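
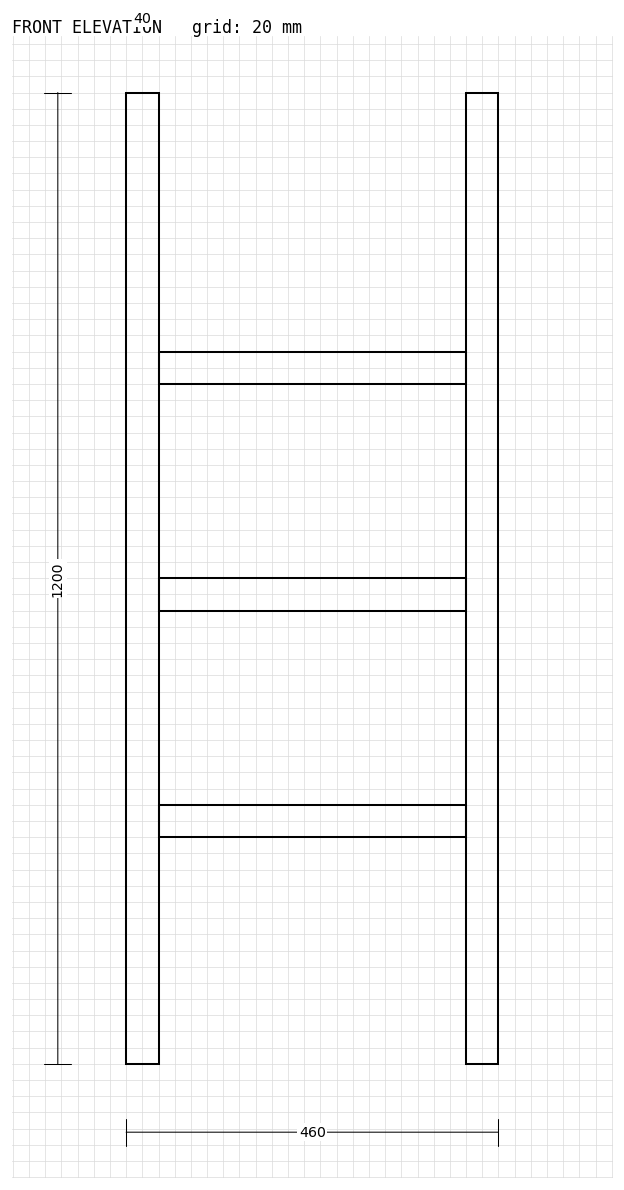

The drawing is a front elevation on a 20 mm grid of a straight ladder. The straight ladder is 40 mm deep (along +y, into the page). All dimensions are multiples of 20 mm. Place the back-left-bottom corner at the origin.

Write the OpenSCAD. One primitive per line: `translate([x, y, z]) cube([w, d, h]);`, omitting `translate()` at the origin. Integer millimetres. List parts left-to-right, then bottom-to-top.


cube([40, 40, 1200]);
translate([40, 0, 280]) cube([380, 40, 40]);
translate([40, 0, 560]) cube([380, 40, 40]);
translate([40, 0, 840]) cube([380, 40, 40]);
translate([420, 0, 0]) cube([40, 40, 1200]);


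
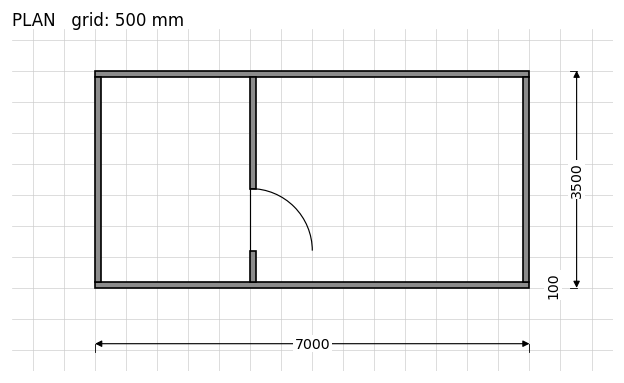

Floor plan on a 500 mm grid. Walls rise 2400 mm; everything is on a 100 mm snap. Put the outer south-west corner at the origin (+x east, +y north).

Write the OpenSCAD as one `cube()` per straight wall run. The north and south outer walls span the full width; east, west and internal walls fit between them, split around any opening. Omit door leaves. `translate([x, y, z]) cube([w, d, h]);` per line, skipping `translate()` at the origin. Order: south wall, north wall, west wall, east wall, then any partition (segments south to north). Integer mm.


cube([7000, 100, 2400]);
translate([0, 3400, 0]) cube([7000, 100, 2400]);
translate([0, 100, 0]) cube([100, 3300, 2400]);
translate([6900, 100, 0]) cube([100, 3300, 2400]);
translate([2500, 100, 0]) cube([100, 500, 2400]);
translate([2500, 1600, 0]) cube([100, 1800, 2400]);


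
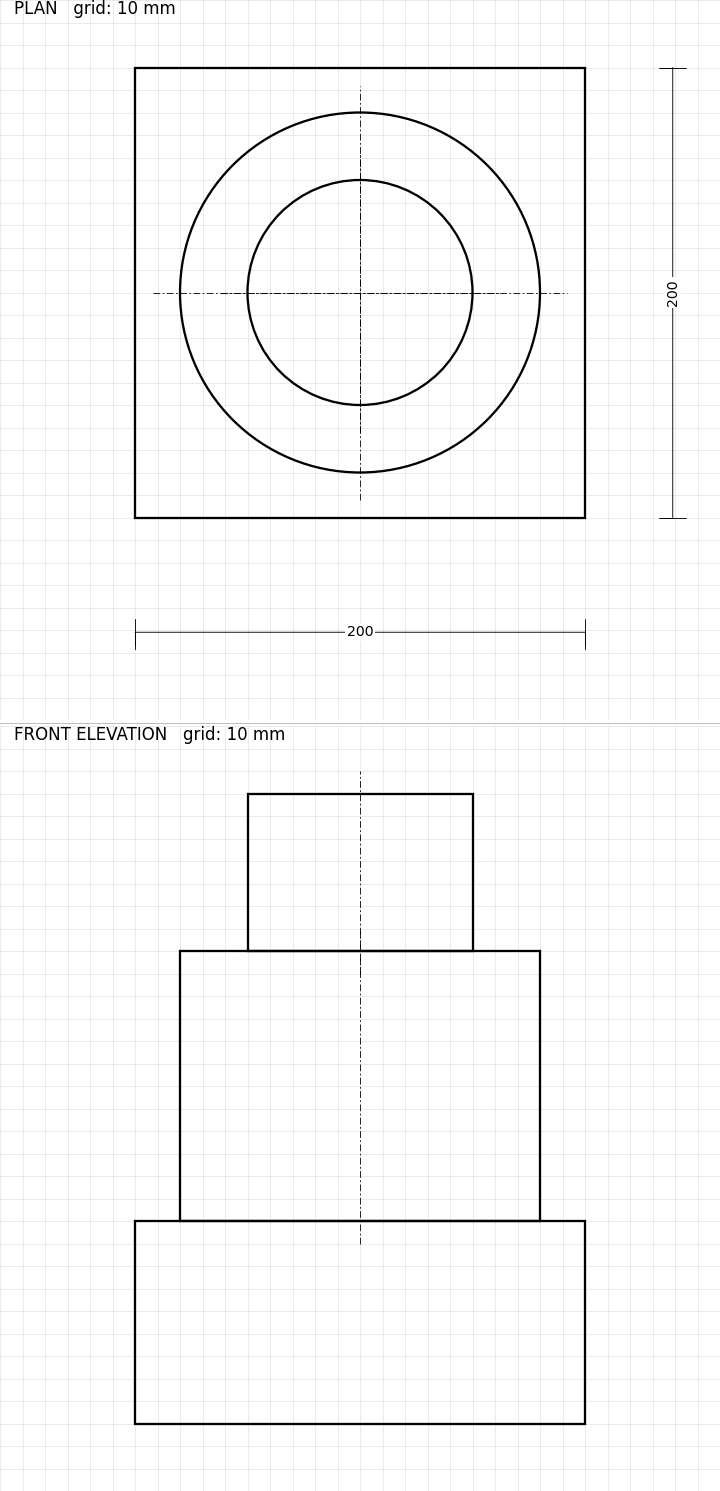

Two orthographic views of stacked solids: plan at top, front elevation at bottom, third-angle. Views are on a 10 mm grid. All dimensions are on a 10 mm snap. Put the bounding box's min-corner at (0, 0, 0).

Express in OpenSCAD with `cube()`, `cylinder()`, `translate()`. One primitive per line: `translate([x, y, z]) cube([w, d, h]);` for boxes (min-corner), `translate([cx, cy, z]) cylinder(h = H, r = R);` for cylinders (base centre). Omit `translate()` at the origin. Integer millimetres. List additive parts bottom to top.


cube([200, 200, 90]);
translate([100, 100, 90]) cylinder(h = 120, r = 80);
translate([100, 100, 210]) cylinder(h = 70, r = 50);


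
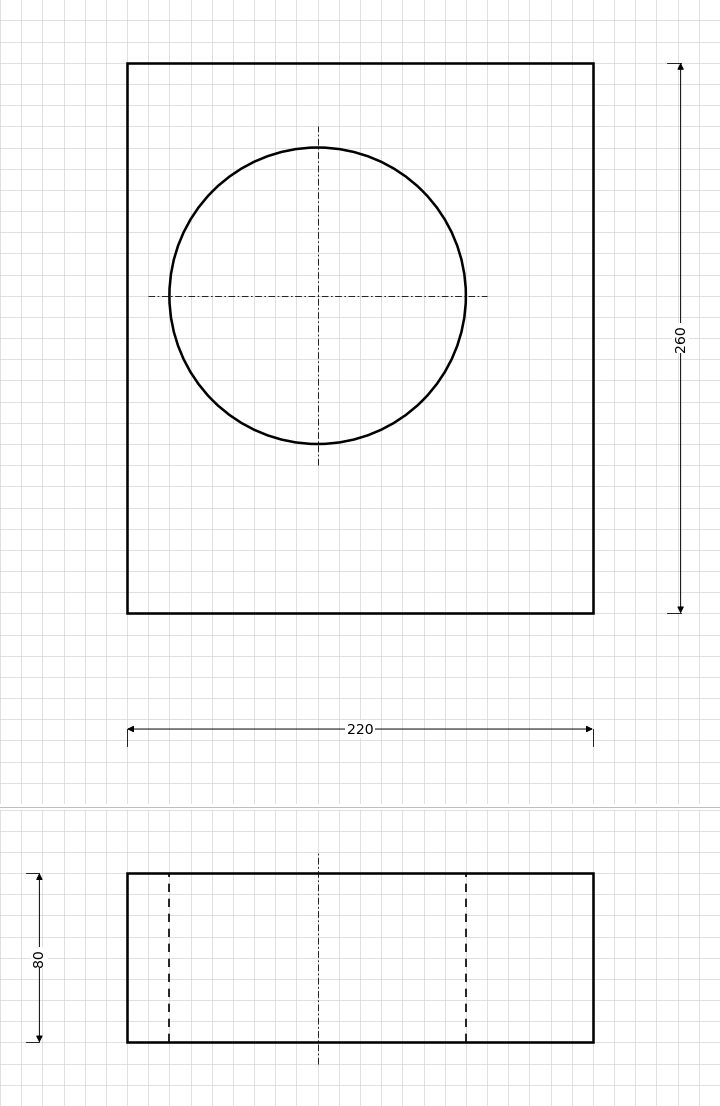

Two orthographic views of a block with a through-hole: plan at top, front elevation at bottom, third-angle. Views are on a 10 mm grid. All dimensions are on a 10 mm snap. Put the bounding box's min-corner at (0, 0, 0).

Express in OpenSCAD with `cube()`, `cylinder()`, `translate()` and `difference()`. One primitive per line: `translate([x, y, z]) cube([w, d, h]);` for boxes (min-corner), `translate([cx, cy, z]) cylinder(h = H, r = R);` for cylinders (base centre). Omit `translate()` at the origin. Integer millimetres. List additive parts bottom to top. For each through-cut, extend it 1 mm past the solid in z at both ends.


difference() {
  cube([220, 260, 80]);
  translate([90, 150, -1]) cylinder(h = 82, r = 70);
}


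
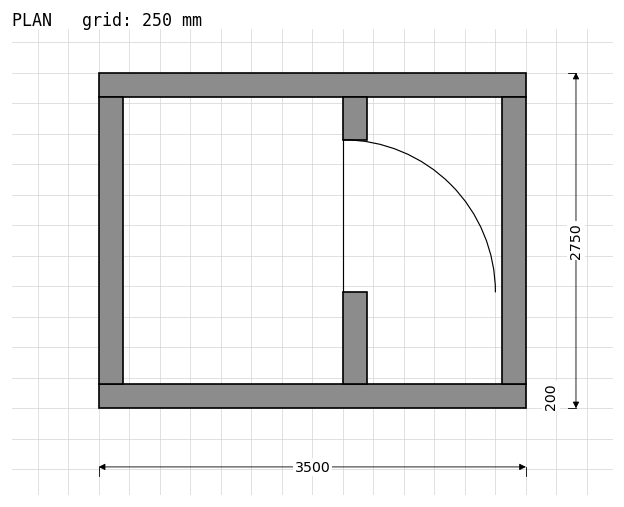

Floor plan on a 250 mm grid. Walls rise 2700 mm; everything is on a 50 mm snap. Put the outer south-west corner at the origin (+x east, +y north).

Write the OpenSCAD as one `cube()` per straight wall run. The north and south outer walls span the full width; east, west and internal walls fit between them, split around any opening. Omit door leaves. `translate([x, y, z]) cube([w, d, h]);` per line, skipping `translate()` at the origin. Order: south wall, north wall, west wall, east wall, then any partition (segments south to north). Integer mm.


cube([3500, 200, 2700]);
translate([0, 2550, 0]) cube([3500, 200, 2700]);
translate([0, 200, 0]) cube([200, 2350, 2700]);
translate([3300, 200, 0]) cube([200, 2350, 2700]);
translate([2000, 200, 0]) cube([200, 750, 2700]);
translate([2000, 2200, 0]) cube([200, 350, 2700]);


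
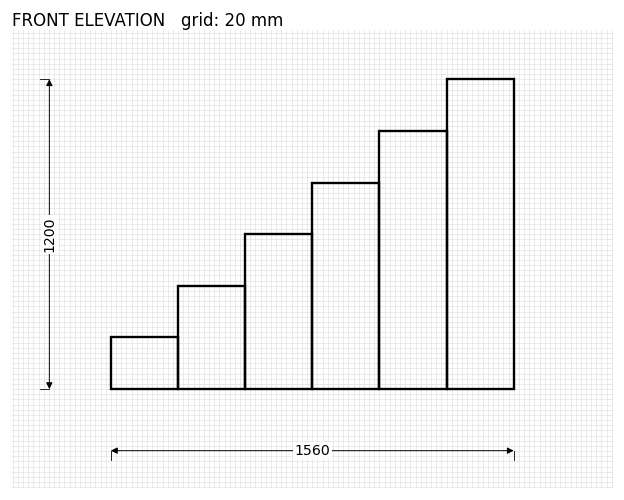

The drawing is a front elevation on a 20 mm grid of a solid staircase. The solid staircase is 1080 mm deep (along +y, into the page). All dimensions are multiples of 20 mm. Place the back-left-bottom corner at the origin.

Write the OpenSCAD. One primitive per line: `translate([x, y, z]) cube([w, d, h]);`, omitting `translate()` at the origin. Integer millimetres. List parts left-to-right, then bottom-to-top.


cube([260, 1080, 200]);
translate([260, 0, 0]) cube([260, 1080, 400]);
translate([520, 0, 0]) cube([260, 1080, 600]);
translate([780, 0, 0]) cube([260, 1080, 800]);
translate([1040, 0, 0]) cube([260, 1080, 1000]);
translate([1300, 0, 0]) cube([260, 1080, 1200]);


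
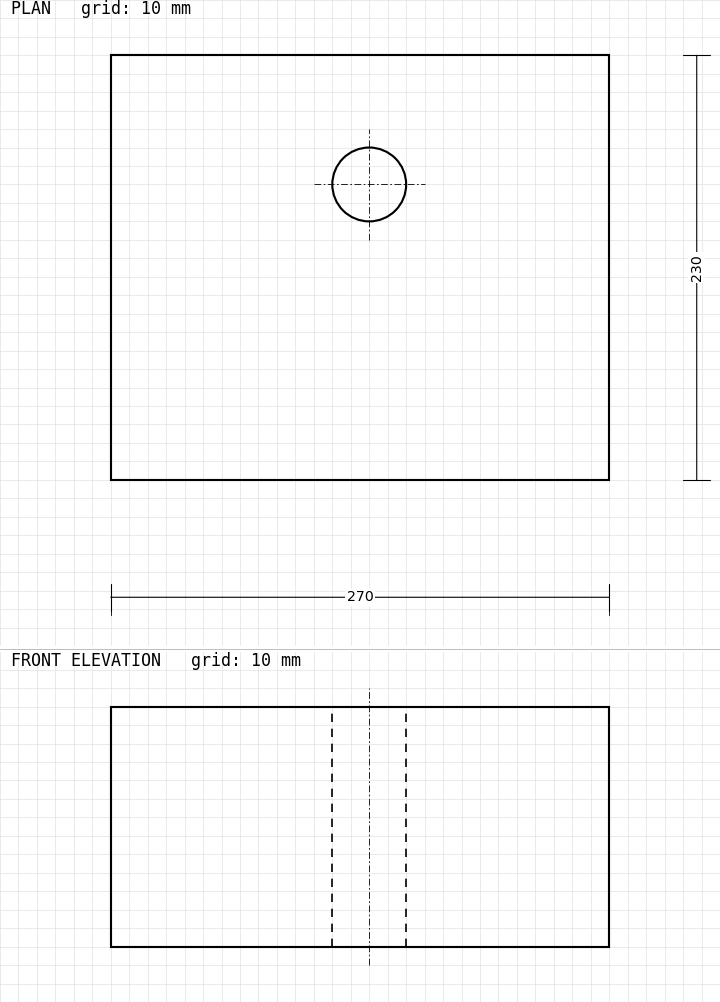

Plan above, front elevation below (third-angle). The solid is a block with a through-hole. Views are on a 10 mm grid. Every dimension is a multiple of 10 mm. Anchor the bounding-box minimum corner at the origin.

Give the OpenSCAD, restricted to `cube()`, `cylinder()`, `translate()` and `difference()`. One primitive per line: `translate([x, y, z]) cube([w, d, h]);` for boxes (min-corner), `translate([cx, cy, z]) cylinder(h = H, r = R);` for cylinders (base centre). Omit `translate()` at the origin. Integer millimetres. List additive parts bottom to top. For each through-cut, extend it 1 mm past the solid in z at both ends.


difference() {
  cube([270, 230, 130]);
  translate([140, 160, -1]) cylinder(h = 132, r = 20);
}


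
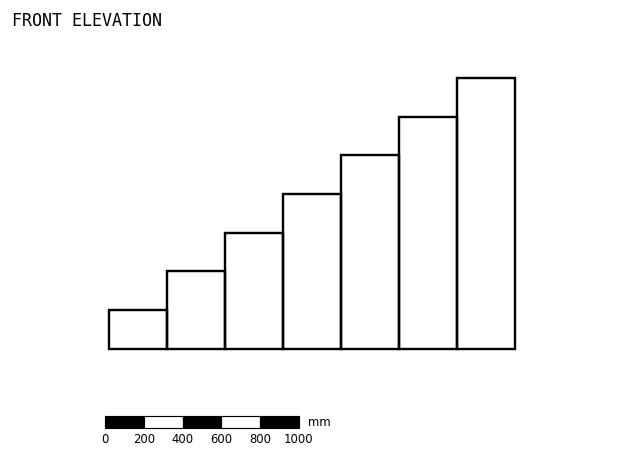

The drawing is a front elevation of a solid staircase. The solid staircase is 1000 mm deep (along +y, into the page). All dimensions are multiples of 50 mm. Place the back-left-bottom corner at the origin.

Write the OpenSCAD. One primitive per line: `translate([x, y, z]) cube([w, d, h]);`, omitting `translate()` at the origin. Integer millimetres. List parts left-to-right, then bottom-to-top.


cube([300, 1000, 200]);
translate([300, 0, 0]) cube([300, 1000, 400]);
translate([600, 0, 0]) cube([300, 1000, 600]);
translate([900, 0, 0]) cube([300, 1000, 800]);
translate([1200, 0, 0]) cube([300, 1000, 1000]);
translate([1500, 0, 0]) cube([300, 1000, 1200]);
translate([1800, 0, 0]) cube([300, 1000, 1400]);


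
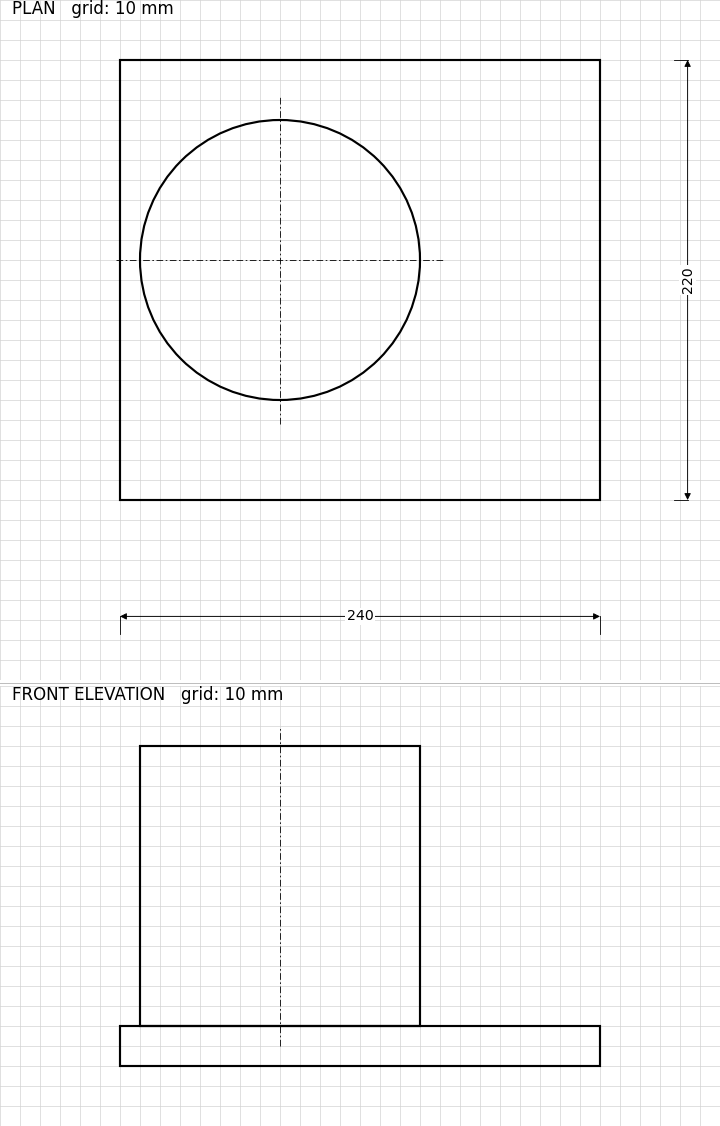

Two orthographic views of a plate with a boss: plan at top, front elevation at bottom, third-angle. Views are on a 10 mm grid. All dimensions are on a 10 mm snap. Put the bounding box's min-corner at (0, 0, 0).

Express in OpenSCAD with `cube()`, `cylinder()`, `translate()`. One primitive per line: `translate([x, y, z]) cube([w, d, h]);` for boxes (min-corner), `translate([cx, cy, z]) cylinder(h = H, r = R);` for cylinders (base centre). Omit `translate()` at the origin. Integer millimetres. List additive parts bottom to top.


cube([240, 220, 20]);
translate([80, 120, 20]) cylinder(h = 140, r = 70);


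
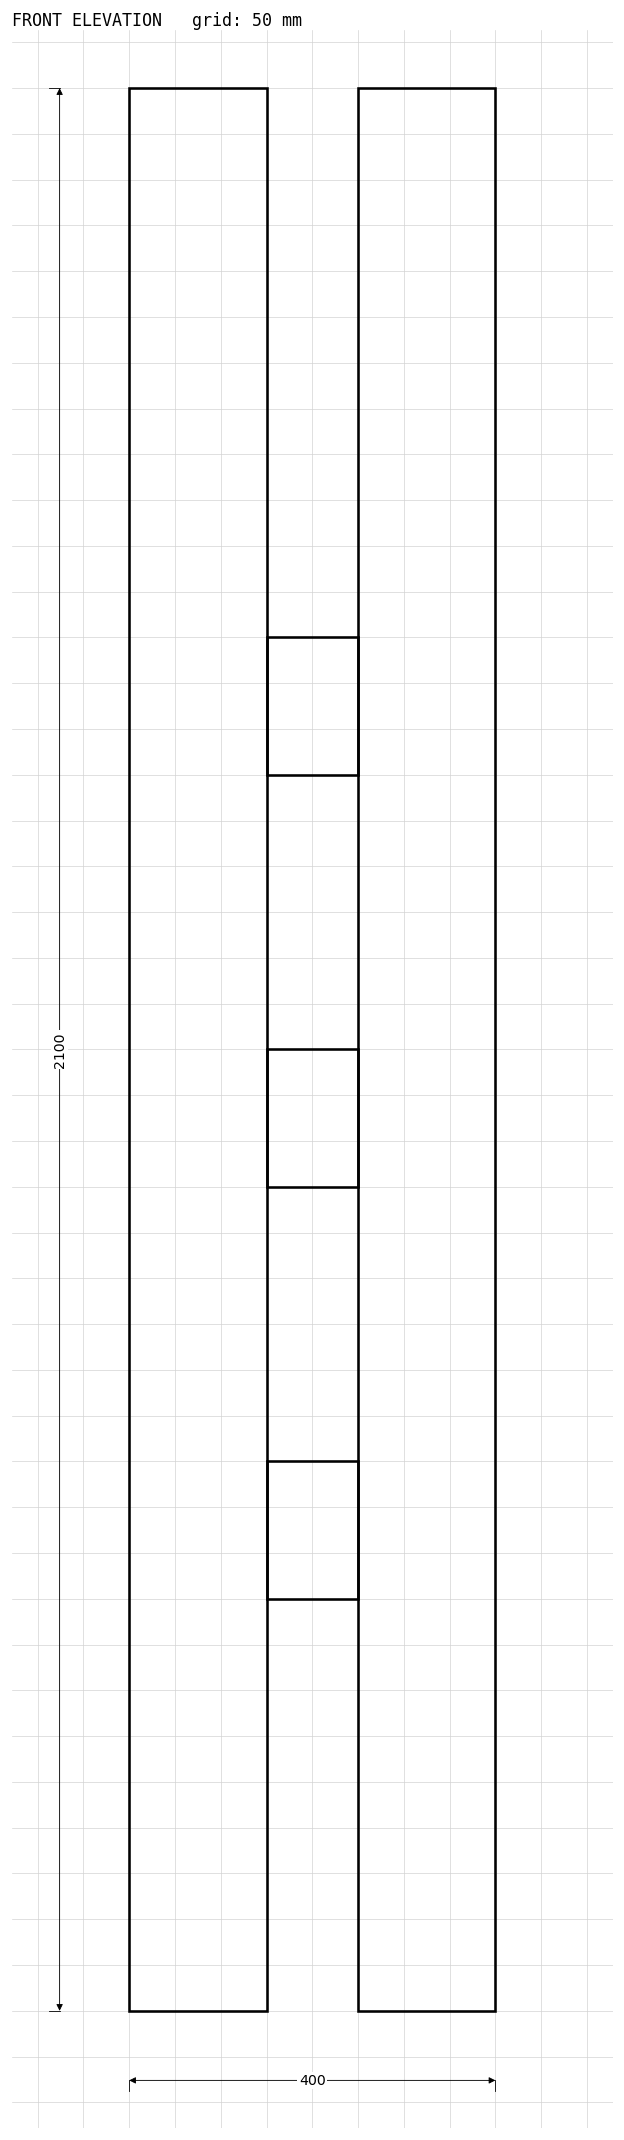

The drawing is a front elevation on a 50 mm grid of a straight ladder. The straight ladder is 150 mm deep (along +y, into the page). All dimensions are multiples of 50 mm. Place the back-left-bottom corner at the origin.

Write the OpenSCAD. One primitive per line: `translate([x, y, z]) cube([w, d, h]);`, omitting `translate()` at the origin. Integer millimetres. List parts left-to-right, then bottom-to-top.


cube([150, 150, 2100]);
translate([150, 0, 450]) cube([100, 150, 150]);
translate([150, 0, 900]) cube([100, 150, 150]);
translate([150, 0, 1350]) cube([100, 150, 150]);
translate([250, 0, 0]) cube([150, 150, 2100]);


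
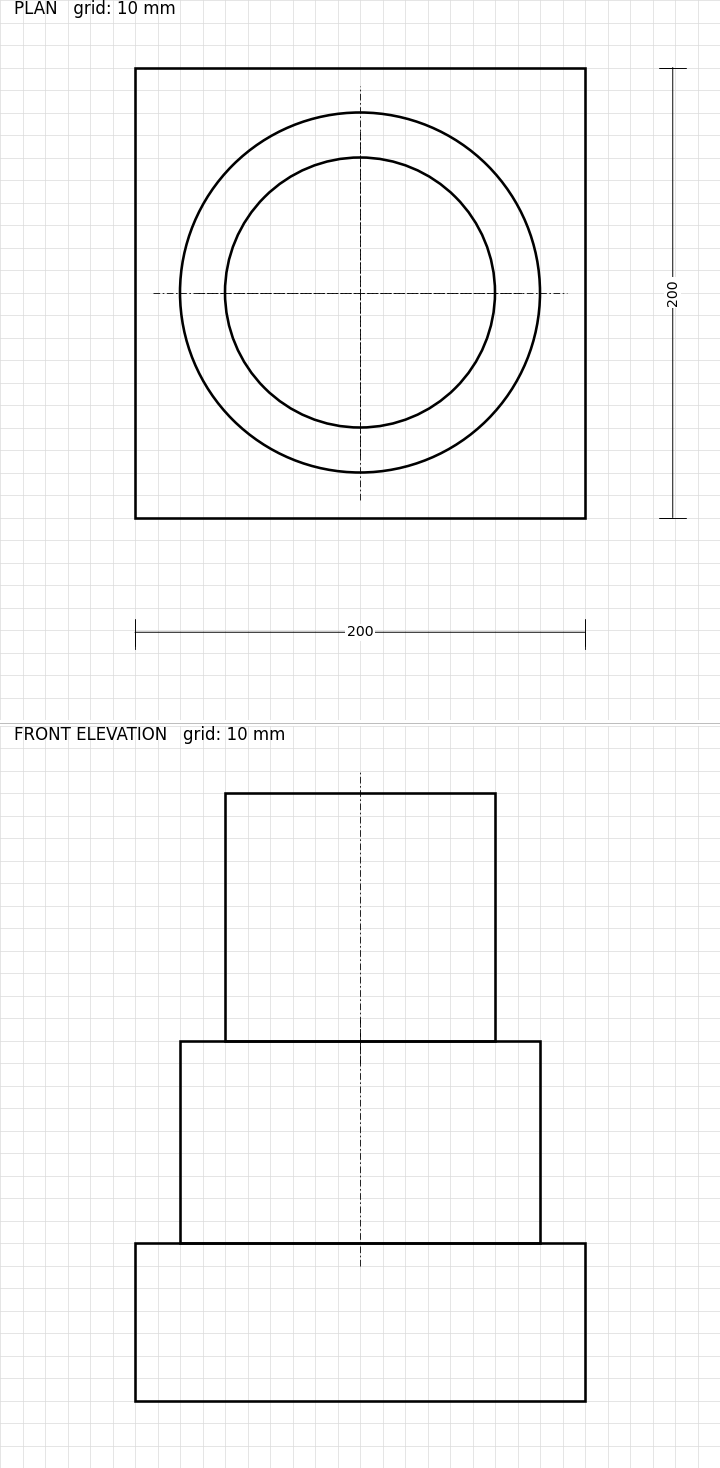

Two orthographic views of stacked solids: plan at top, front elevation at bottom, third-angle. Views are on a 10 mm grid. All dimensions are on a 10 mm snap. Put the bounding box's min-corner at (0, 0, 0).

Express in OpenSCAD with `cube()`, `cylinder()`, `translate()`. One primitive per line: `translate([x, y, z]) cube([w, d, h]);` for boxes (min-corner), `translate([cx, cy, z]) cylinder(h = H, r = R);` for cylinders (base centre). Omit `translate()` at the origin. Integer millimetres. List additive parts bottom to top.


cube([200, 200, 70]);
translate([100, 100, 70]) cylinder(h = 90, r = 80);
translate([100, 100, 160]) cylinder(h = 110, r = 60);


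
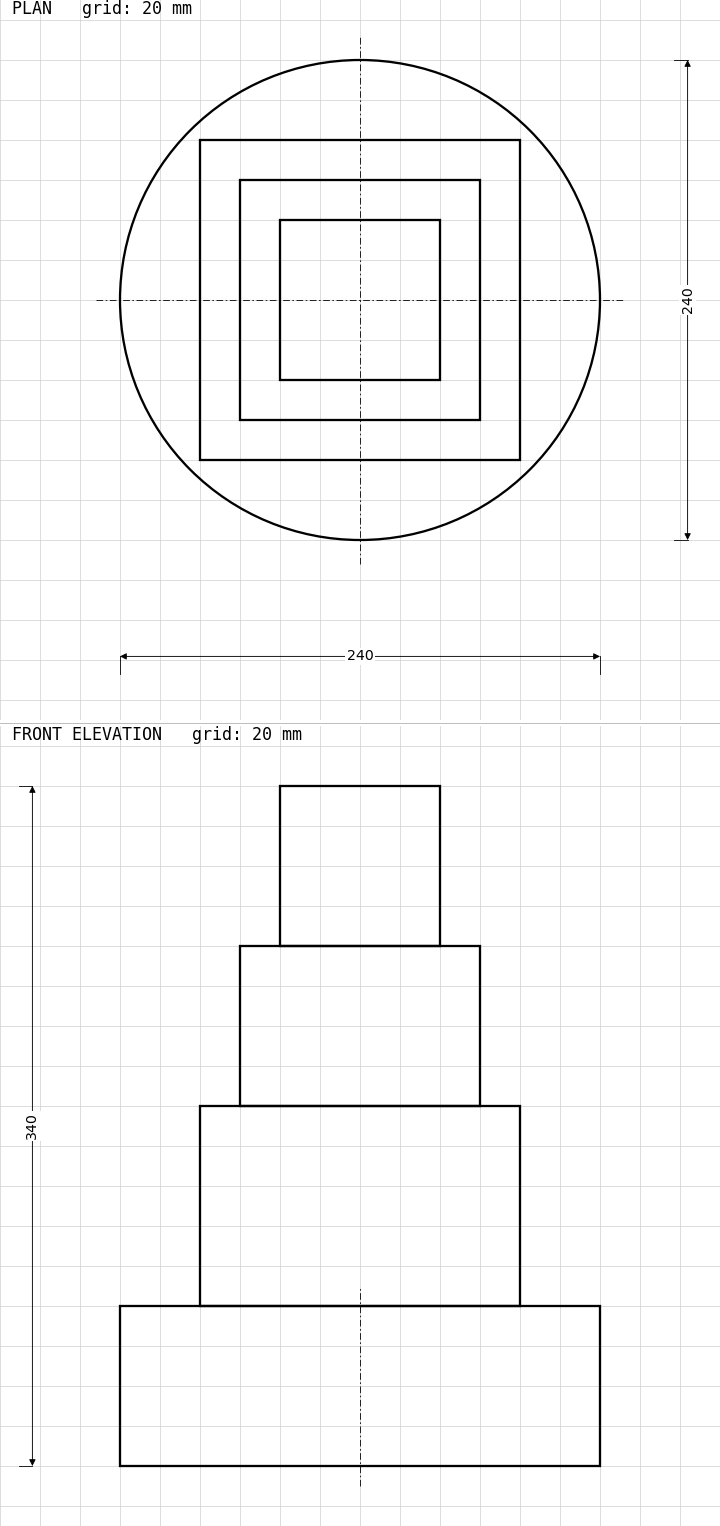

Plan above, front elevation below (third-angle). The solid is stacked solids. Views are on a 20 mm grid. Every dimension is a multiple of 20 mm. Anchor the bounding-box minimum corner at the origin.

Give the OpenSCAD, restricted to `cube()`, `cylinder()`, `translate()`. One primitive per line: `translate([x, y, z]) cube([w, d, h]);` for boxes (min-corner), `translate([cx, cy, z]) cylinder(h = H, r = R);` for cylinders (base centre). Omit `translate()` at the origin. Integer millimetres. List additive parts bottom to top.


translate([120, 120, 0]) cylinder(h = 80, r = 120);
translate([40, 40, 80]) cube([160, 160, 100]);
translate([60, 60, 180]) cube([120, 120, 80]);
translate([80, 80, 260]) cube([80, 80, 80]);


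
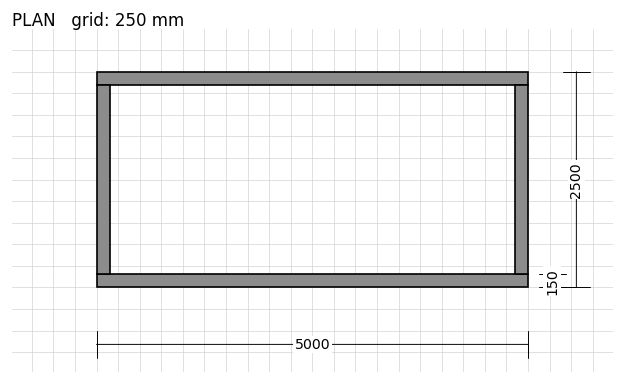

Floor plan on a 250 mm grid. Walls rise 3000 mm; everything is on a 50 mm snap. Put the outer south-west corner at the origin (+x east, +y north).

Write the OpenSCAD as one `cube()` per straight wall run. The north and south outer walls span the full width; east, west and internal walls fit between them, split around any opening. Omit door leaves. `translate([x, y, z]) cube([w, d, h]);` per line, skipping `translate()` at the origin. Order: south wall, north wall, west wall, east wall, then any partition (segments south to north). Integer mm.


cube([5000, 150, 3000]);
translate([0, 2350, 0]) cube([5000, 150, 3000]);
translate([0, 150, 0]) cube([150, 2200, 3000]);
translate([4850, 150, 0]) cube([150, 2200, 3000]);


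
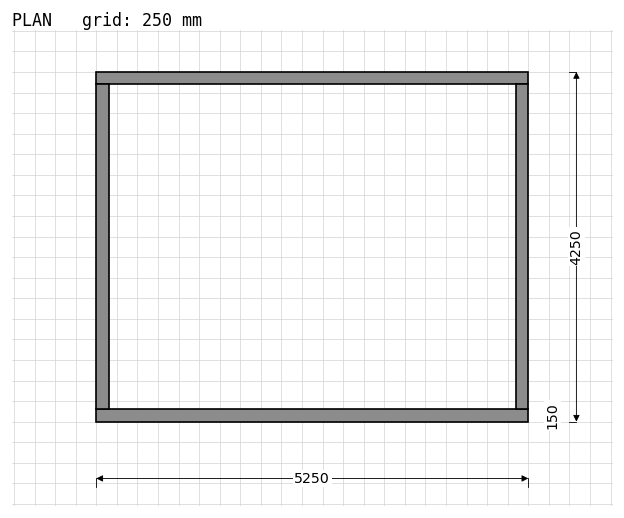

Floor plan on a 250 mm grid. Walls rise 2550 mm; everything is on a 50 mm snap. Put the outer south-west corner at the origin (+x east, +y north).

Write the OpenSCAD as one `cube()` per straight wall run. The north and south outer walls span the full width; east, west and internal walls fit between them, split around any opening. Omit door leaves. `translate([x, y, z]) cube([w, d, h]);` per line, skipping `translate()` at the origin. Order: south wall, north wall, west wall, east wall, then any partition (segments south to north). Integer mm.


cube([5250, 150, 2550]);
translate([0, 4100, 0]) cube([5250, 150, 2550]);
translate([0, 150, 0]) cube([150, 3950, 2550]);
translate([5100, 150, 0]) cube([150, 3950, 2550]);


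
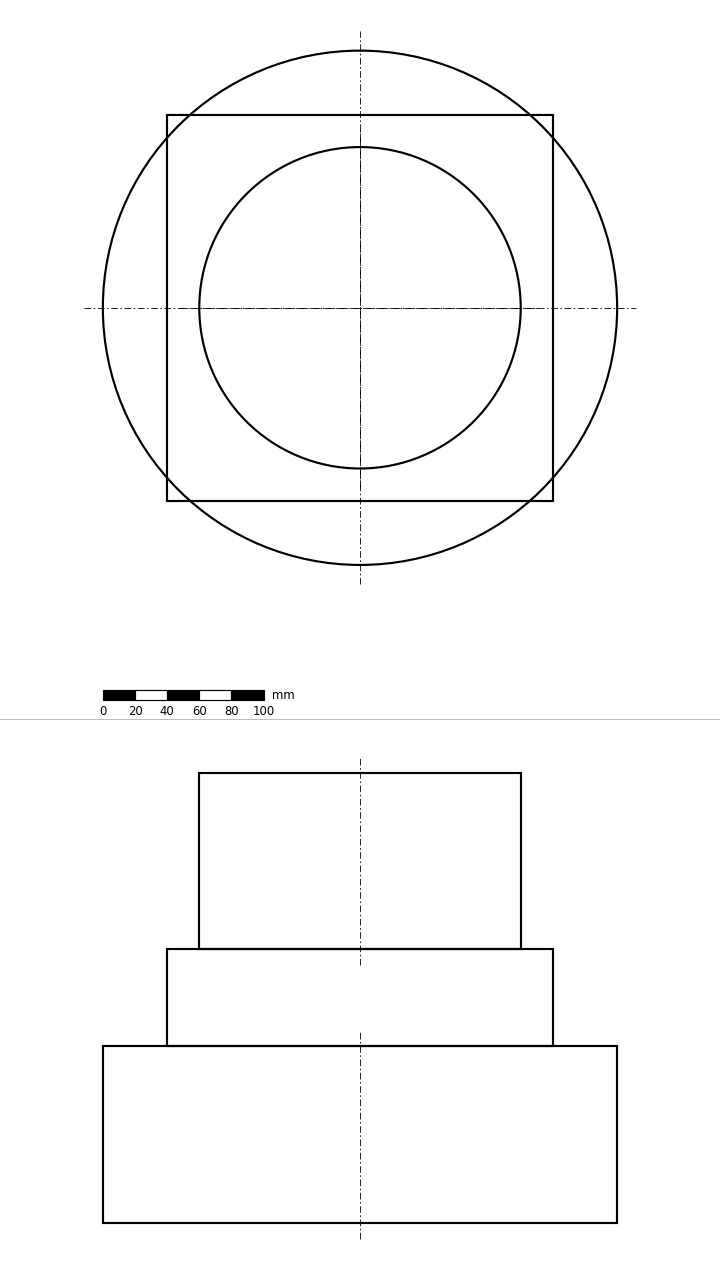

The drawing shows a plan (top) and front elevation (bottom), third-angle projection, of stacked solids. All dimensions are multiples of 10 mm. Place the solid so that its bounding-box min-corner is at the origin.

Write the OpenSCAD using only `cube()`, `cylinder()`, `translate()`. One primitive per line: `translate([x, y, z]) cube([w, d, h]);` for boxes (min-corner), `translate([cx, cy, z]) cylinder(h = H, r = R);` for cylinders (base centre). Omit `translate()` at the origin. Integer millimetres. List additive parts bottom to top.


translate([160, 160, 0]) cylinder(h = 110, r = 160);
translate([40, 40, 110]) cube([240, 240, 60]);
translate([160, 160, 170]) cylinder(h = 110, r = 100);


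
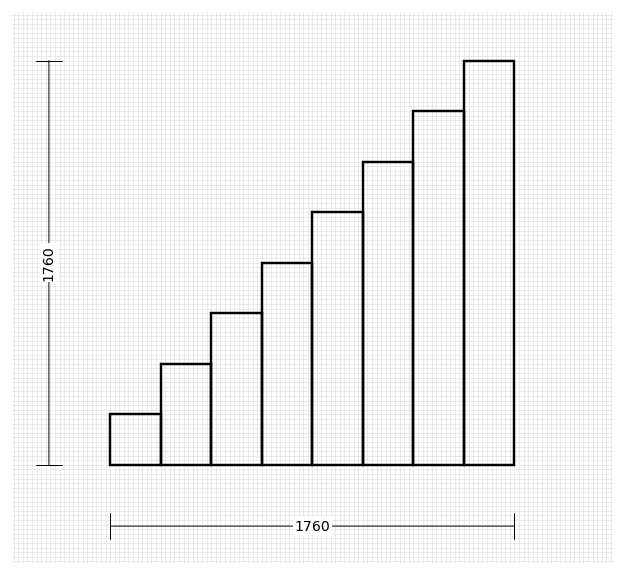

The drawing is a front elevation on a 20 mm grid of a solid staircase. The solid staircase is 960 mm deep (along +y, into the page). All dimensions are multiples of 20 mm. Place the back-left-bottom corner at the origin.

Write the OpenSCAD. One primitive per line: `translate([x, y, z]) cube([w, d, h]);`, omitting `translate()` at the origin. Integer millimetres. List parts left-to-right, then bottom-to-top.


cube([220, 960, 220]);
translate([220, 0, 0]) cube([220, 960, 440]);
translate([440, 0, 0]) cube([220, 960, 660]);
translate([660, 0, 0]) cube([220, 960, 880]);
translate([880, 0, 0]) cube([220, 960, 1100]);
translate([1100, 0, 0]) cube([220, 960, 1320]);
translate([1320, 0, 0]) cube([220, 960, 1540]);
translate([1540, 0, 0]) cube([220, 960, 1760]);


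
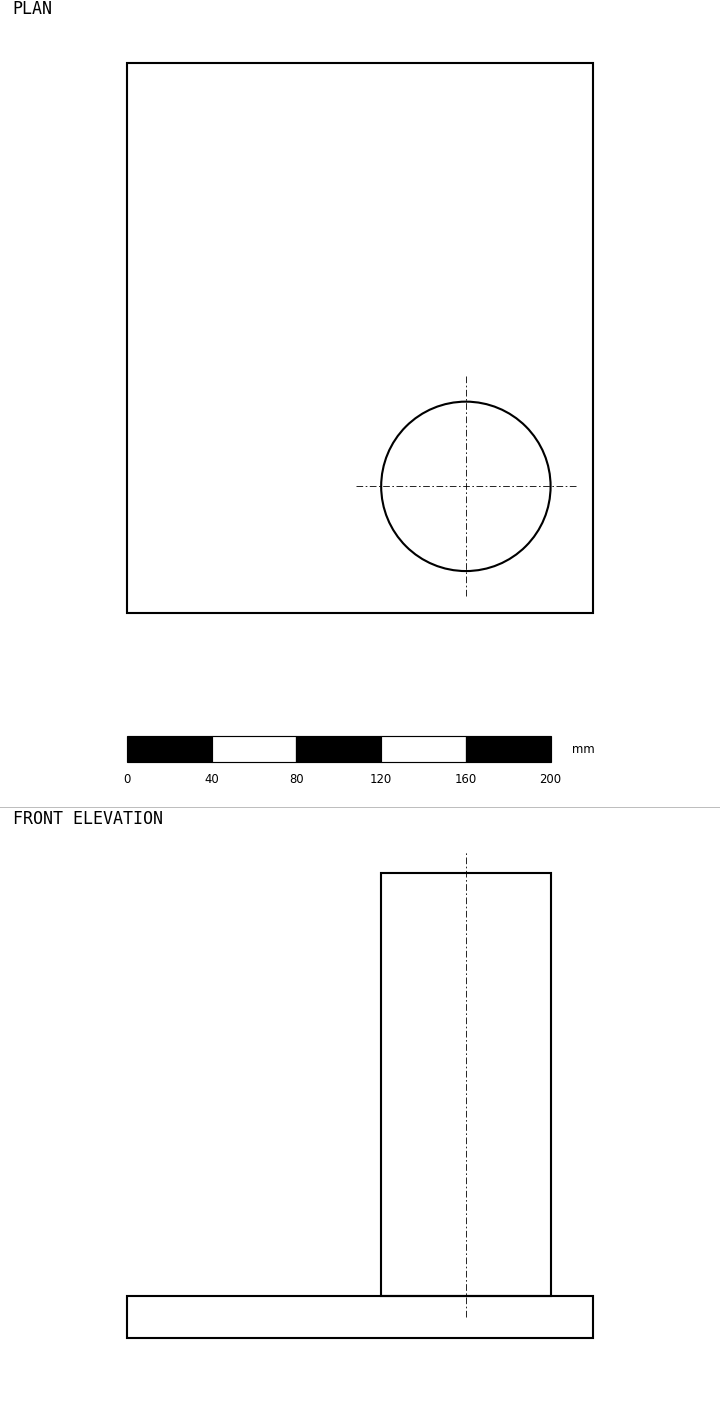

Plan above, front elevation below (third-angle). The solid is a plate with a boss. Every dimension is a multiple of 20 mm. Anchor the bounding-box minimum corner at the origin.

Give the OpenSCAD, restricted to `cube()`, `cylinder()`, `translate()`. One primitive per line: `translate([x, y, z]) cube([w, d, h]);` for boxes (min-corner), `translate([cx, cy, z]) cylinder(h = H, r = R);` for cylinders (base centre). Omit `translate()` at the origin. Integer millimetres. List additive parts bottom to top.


cube([220, 260, 20]);
translate([160, 60, 20]) cylinder(h = 200, r = 40);


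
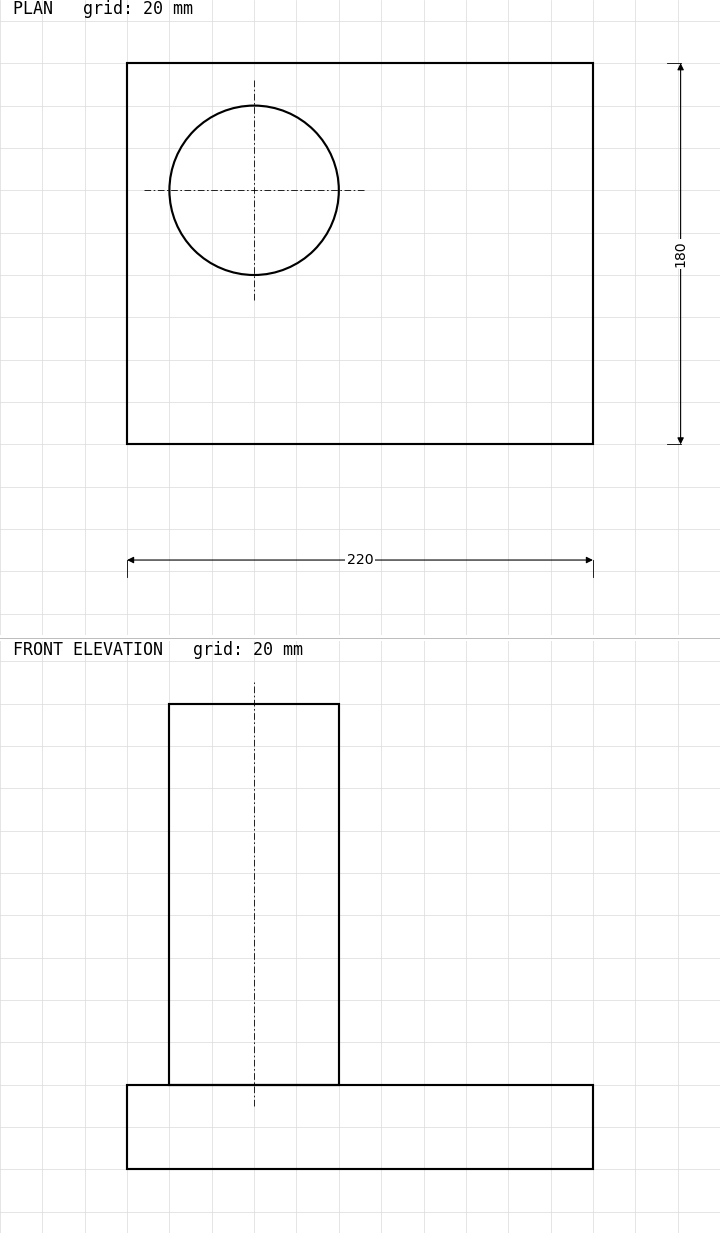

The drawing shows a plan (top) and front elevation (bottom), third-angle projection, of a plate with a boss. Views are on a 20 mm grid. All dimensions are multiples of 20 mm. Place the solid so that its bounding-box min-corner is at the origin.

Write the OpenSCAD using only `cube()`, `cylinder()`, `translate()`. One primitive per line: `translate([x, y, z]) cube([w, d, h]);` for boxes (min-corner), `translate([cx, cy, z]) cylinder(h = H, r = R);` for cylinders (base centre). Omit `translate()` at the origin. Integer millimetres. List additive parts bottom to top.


cube([220, 180, 40]);
translate([60, 120, 40]) cylinder(h = 180, r = 40);


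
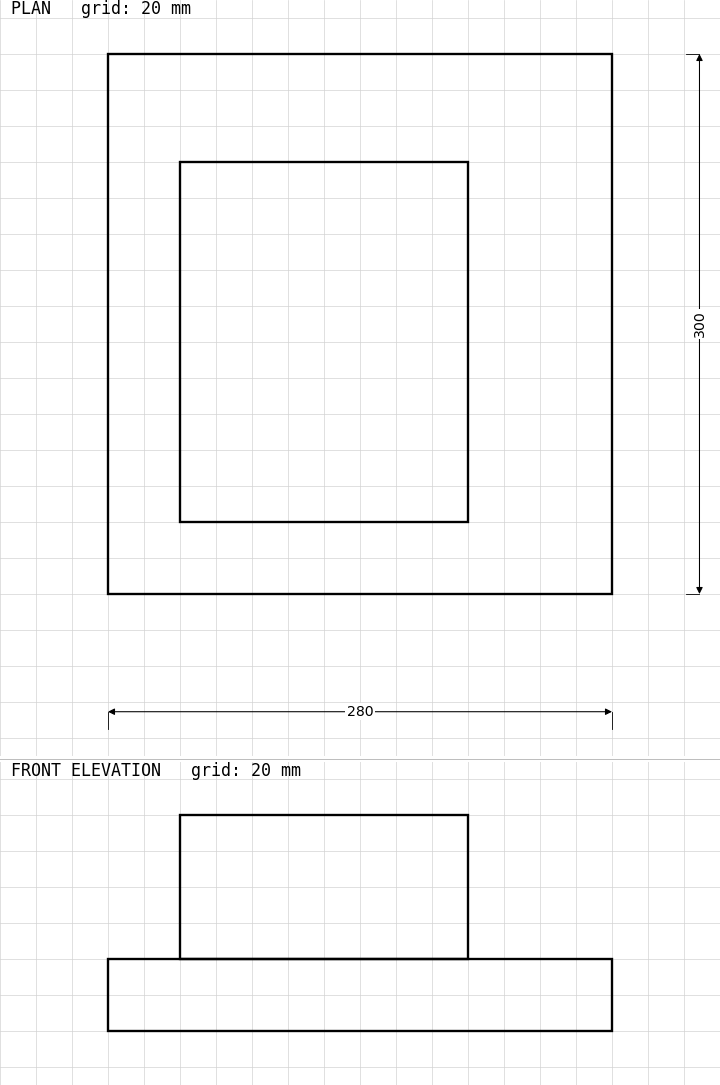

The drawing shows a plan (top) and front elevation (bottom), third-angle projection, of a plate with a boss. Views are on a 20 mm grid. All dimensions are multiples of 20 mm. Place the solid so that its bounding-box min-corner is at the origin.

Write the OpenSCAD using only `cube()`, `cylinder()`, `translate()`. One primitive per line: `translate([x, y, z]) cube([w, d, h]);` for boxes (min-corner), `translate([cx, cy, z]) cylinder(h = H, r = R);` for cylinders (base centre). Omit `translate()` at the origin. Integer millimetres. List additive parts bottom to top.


cube([280, 300, 40]);
translate([40, 40, 40]) cube([160, 200, 80]);


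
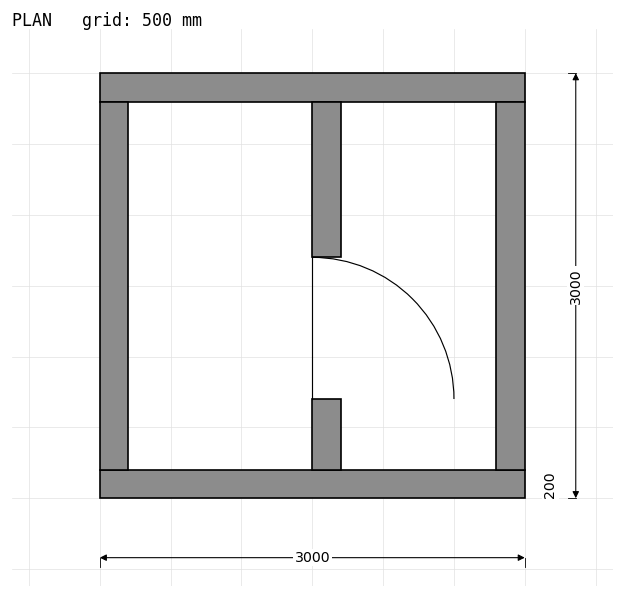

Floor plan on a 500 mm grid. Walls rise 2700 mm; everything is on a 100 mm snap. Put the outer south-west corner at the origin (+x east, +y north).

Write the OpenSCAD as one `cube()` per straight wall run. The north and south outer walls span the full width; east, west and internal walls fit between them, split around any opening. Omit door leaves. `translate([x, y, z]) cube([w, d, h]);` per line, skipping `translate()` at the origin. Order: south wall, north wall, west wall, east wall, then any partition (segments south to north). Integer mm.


cube([3000, 200, 2700]);
translate([0, 2800, 0]) cube([3000, 200, 2700]);
translate([0, 200, 0]) cube([200, 2600, 2700]);
translate([2800, 200, 0]) cube([200, 2600, 2700]);
translate([1500, 200, 0]) cube([200, 500, 2700]);
translate([1500, 1700, 0]) cube([200, 1100, 2700]);


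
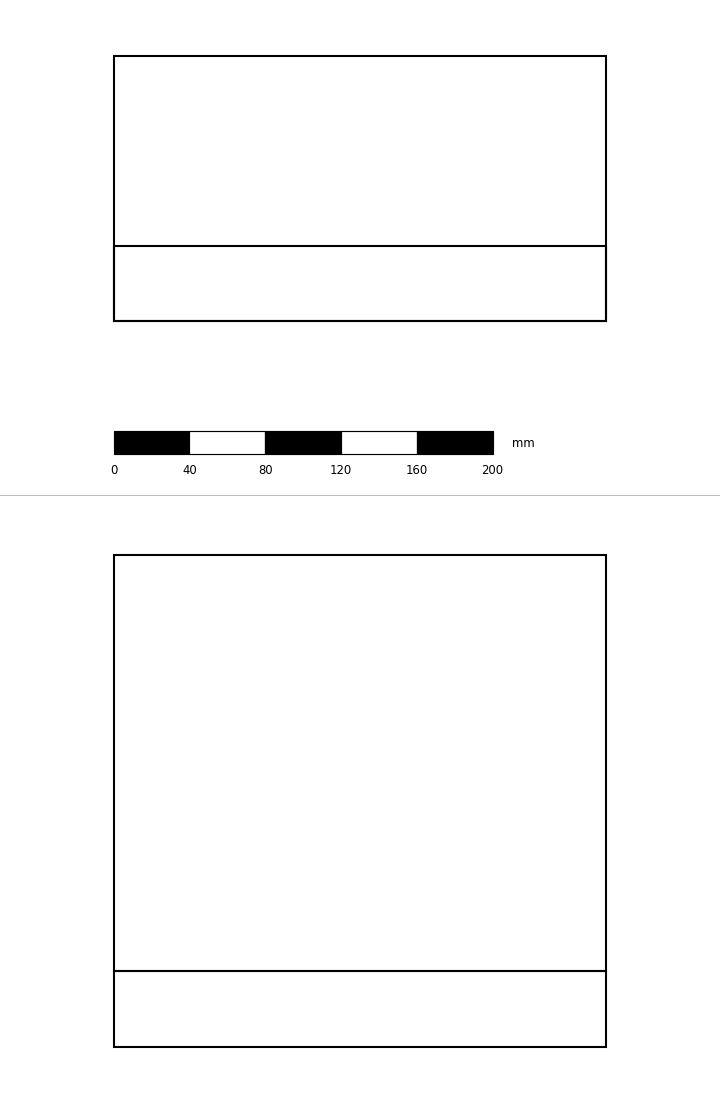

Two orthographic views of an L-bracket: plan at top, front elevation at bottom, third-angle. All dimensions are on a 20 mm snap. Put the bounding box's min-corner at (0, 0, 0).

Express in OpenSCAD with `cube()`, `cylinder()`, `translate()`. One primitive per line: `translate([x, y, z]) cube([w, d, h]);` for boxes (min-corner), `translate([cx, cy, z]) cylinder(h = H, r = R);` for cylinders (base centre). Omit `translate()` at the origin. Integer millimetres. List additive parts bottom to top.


cube([260, 140, 40]);
translate([0, 0, 40]) cube([260, 40, 220]);


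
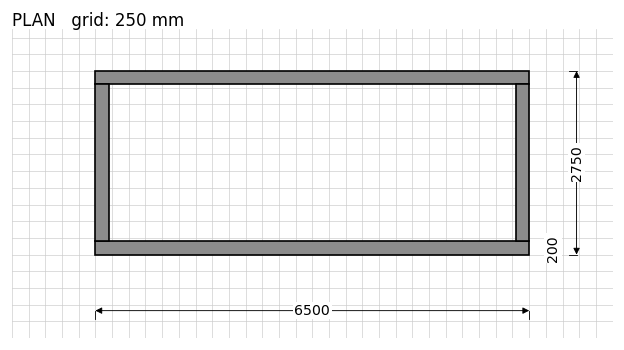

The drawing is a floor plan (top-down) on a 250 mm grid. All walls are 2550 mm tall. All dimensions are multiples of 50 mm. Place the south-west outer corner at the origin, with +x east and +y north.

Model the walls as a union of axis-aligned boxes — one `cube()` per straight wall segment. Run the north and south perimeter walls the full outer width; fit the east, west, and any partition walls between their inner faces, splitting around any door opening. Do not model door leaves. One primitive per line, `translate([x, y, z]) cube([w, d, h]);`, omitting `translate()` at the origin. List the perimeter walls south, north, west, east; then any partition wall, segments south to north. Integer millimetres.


cube([6500, 200, 2550]);
translate([0, 2550, 0]) cube([6500, 200, 2550]);
translate([0, 200, 0]) cube([200, 2350, 2550]);
translate([6300, 200, 0]) cube([200, 2350, 2550]);


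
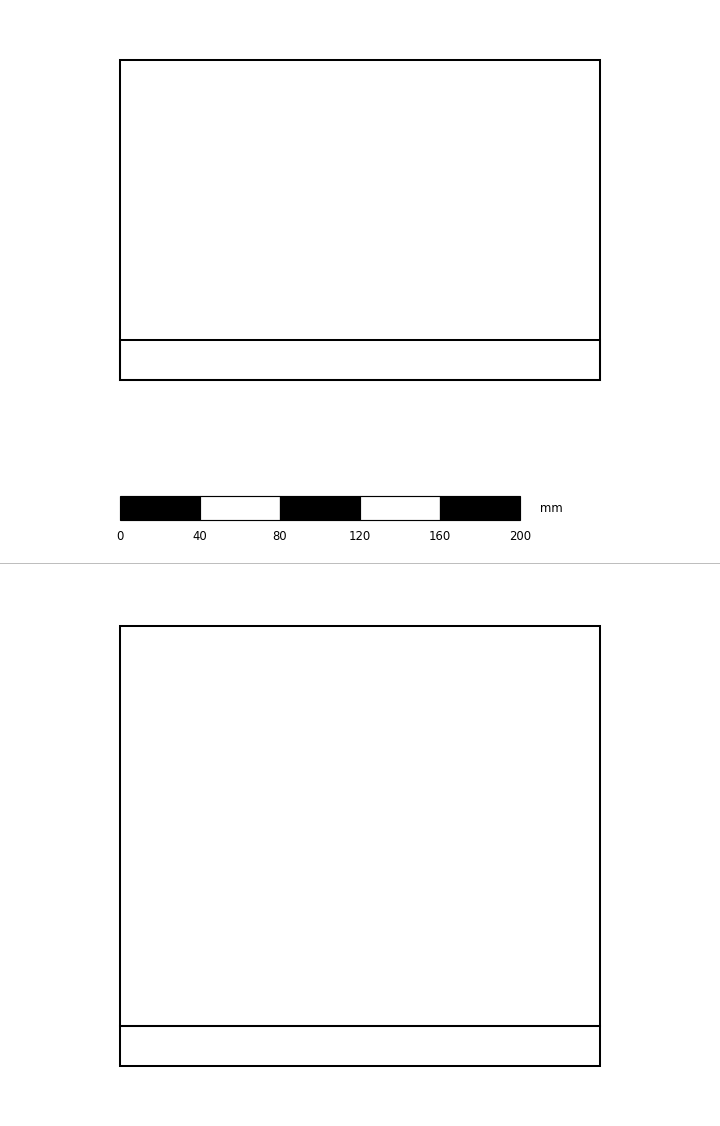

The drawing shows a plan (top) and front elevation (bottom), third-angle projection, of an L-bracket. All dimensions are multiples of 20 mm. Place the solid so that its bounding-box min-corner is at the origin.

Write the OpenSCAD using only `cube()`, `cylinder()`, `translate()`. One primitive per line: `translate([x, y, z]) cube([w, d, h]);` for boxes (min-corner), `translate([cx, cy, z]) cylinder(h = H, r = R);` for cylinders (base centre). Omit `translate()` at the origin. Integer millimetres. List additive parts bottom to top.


cube([240, 160, 20]);
translate([0, 0, 20]) cube([240, 20, 200]);


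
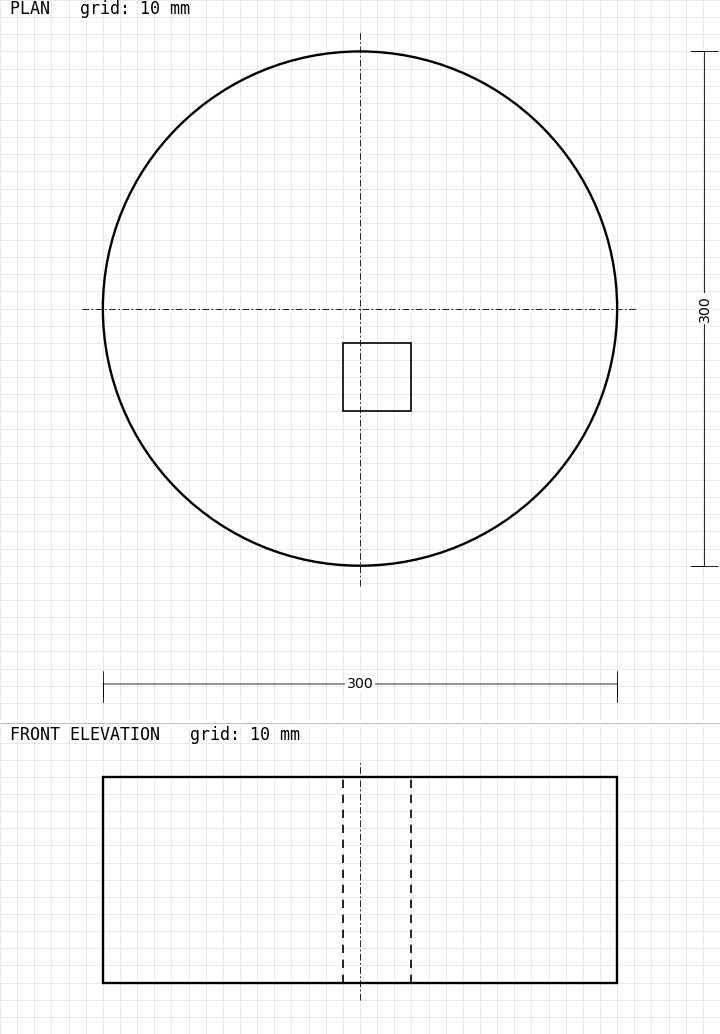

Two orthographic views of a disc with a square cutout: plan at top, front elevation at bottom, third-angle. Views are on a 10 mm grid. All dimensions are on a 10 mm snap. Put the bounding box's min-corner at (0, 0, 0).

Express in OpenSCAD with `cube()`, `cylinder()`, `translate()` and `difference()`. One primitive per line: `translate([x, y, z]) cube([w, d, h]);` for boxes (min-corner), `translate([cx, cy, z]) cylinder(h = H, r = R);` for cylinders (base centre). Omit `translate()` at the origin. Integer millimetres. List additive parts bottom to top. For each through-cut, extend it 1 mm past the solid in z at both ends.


difference() {
  translate([150, 150, 0]) cylinder(h = 120, r = 150);
  translate([140, 90, -1]) cube([40, 40, 122]);
}


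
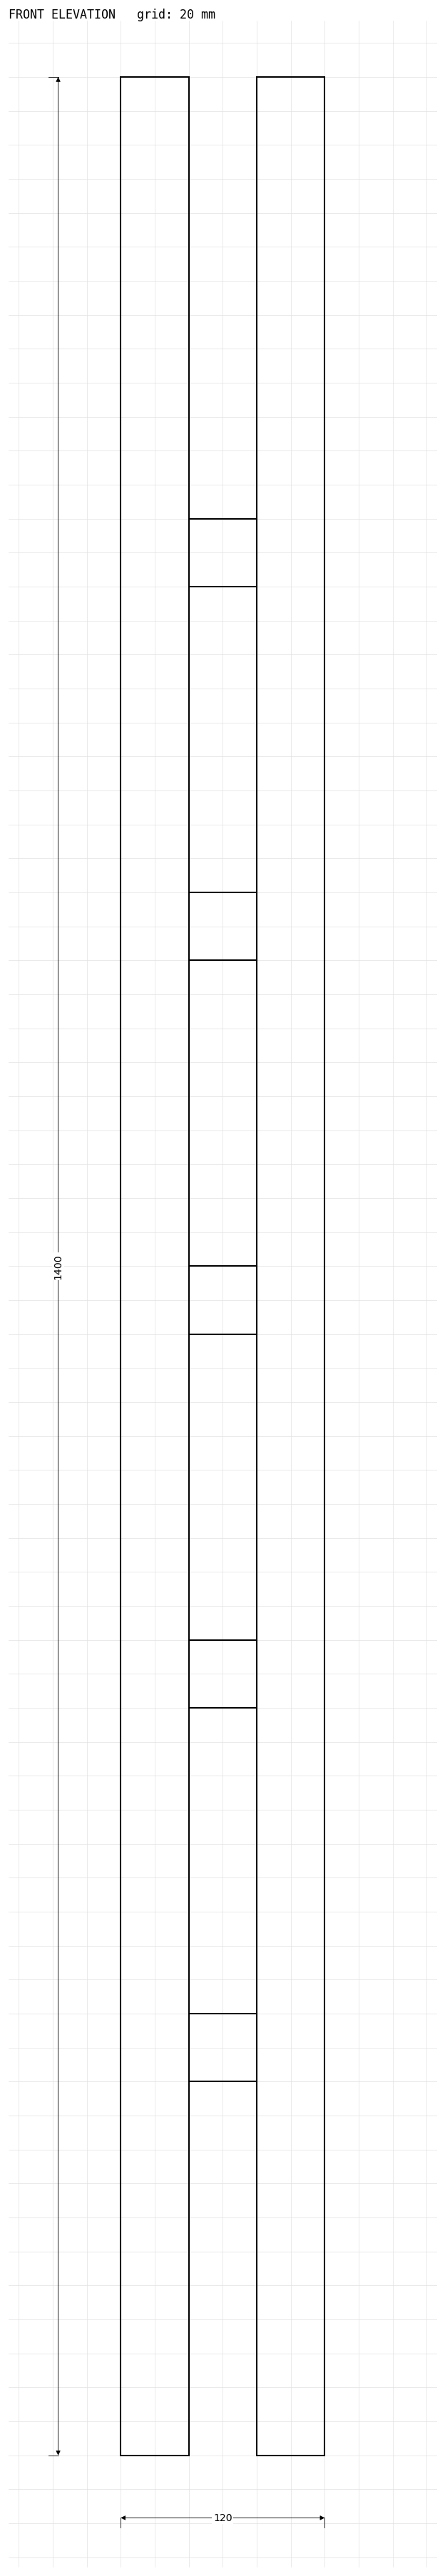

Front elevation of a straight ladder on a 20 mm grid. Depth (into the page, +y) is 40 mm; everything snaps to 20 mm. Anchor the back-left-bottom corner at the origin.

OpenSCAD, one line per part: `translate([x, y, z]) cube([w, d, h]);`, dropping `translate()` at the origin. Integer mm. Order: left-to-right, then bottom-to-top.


cube([40, 40, 1400]);
translate([40, 0, 220]) cube([40, 40, 40]);
translate([40, 0, 440]) cube([40, 40, 40]);
translate([40, 0, 660]) cube([40, 40, 40]);
translate([40, 0, 880]) cube([40, 40, 40]);
translate([40, 0, 1100]) cube([40, 40, 40]);
translate([80, 0, 0]) cube([40, 40, 1400]);


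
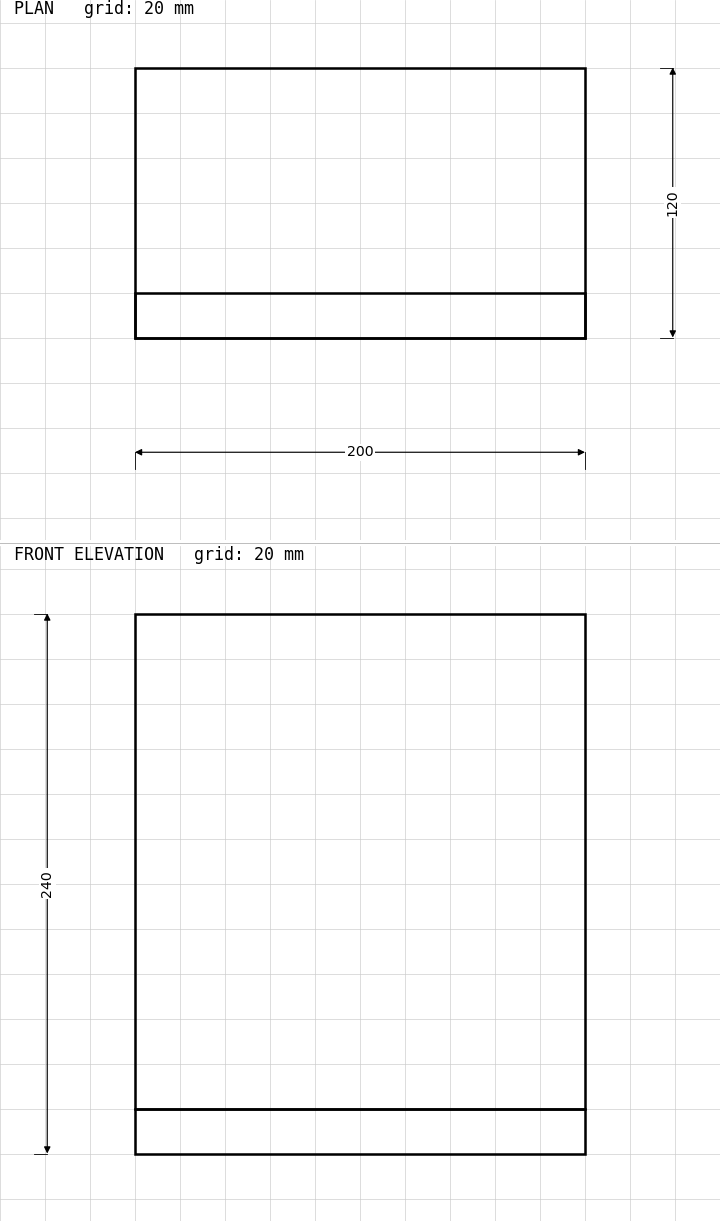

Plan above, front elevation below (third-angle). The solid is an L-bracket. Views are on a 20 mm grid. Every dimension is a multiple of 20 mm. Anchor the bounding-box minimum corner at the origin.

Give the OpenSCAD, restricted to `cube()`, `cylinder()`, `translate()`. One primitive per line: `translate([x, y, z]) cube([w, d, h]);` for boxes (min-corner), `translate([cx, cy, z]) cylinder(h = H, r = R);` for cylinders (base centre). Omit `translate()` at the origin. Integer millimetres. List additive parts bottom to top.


cube([200, 120, 20]);
translate([0, 0, 20]) cube([200, 20, 220]);


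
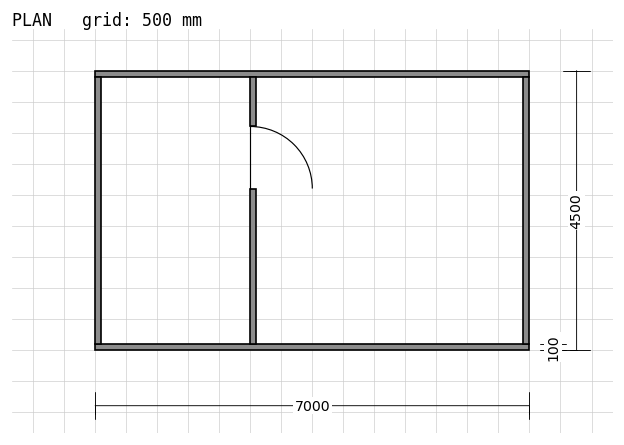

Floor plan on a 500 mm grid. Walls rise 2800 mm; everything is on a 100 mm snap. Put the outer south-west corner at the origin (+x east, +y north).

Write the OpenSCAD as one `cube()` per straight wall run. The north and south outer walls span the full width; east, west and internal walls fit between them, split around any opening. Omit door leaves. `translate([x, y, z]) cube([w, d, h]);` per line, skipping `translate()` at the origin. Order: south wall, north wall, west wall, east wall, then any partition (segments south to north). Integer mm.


cube([7000, 100, 2800]);
translate([0, 4400, 0]) cube([7000, 100, 2800]);
translate([0, 100, 0]) cube([100, 4300, 2800]);
translate([6900, 100, 0]) cube([100, 4300, 2800]);
translate([2500, 100, 0]) cube([100, 2500, 2800]);
translate([2500, 3600, 0]) cube([100, 800, 2800]);


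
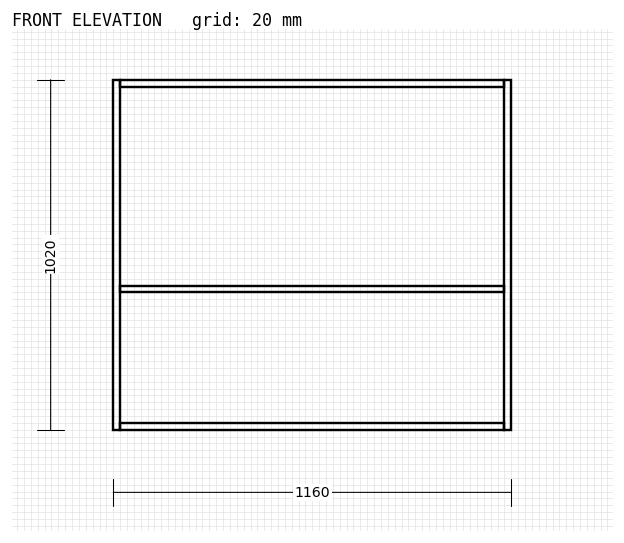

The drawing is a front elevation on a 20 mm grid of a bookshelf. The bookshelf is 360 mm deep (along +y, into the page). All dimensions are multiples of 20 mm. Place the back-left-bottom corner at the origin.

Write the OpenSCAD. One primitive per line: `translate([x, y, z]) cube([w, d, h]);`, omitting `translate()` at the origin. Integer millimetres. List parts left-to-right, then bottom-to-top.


cube([20, 360, 1020]);
translate([20, 0, 0]) cube([1120, 360, 20]);
translate([20, 0, 400]) cube([1120, 360, 20]);
translate([20, 0, 1000]) cube([1120, 360, 20]);
translate([1140, 0, 0]) cube([20, 360, 1020]);


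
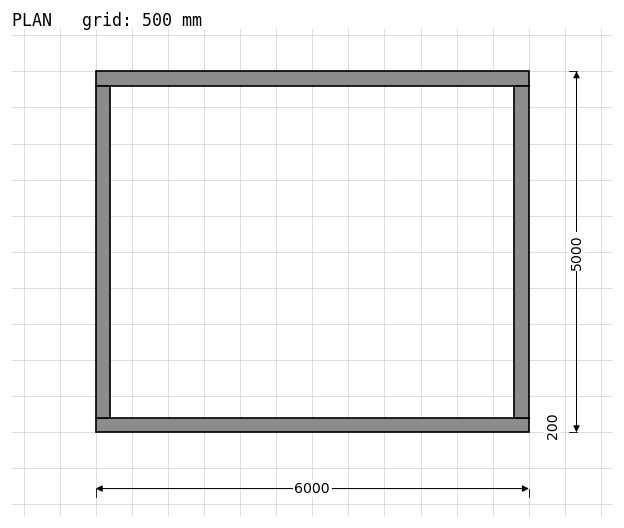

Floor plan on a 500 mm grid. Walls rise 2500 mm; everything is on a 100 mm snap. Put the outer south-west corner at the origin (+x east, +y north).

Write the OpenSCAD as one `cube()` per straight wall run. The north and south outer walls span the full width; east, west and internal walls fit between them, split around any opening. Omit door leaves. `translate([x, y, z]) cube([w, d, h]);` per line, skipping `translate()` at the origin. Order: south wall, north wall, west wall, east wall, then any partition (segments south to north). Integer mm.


cube([6000, 200, 2500]);
translate([0, 4800, 0]) cube([6000, 200, 2500]);
translate([0, 200, 0]) cube([200, 4600, 2500]);
translate([5800, 200, 0]) cube([200, 4600, 2500]);


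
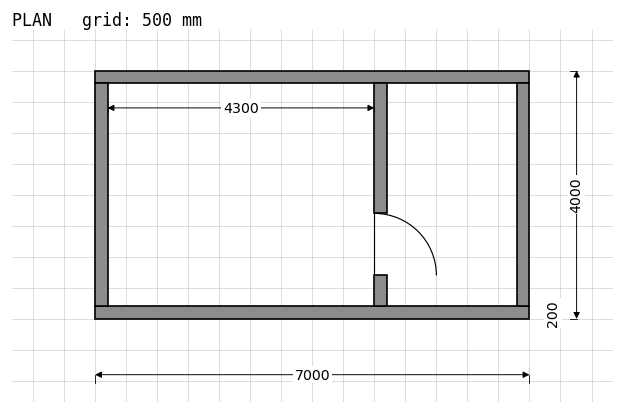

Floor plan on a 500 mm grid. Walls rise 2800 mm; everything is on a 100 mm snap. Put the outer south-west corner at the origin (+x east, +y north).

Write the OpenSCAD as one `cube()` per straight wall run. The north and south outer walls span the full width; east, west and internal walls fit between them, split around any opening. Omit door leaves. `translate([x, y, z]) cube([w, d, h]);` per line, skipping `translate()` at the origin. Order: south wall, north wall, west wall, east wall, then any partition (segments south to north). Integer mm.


cube([7000, 200, 2800]);
translate([0, 3800, 0]) cube([7000, 200, 2800]);
translate([0, 200, 0]) cube([200, 3600, 2800]);
translate([6800, 200, 0]) cube([200, 3600, 2800]);
translate([4500, 200, 0]) cube([200, 500, 2800]);
translate([4500, 1700, 0]) cube([200, 2100, 2800]);


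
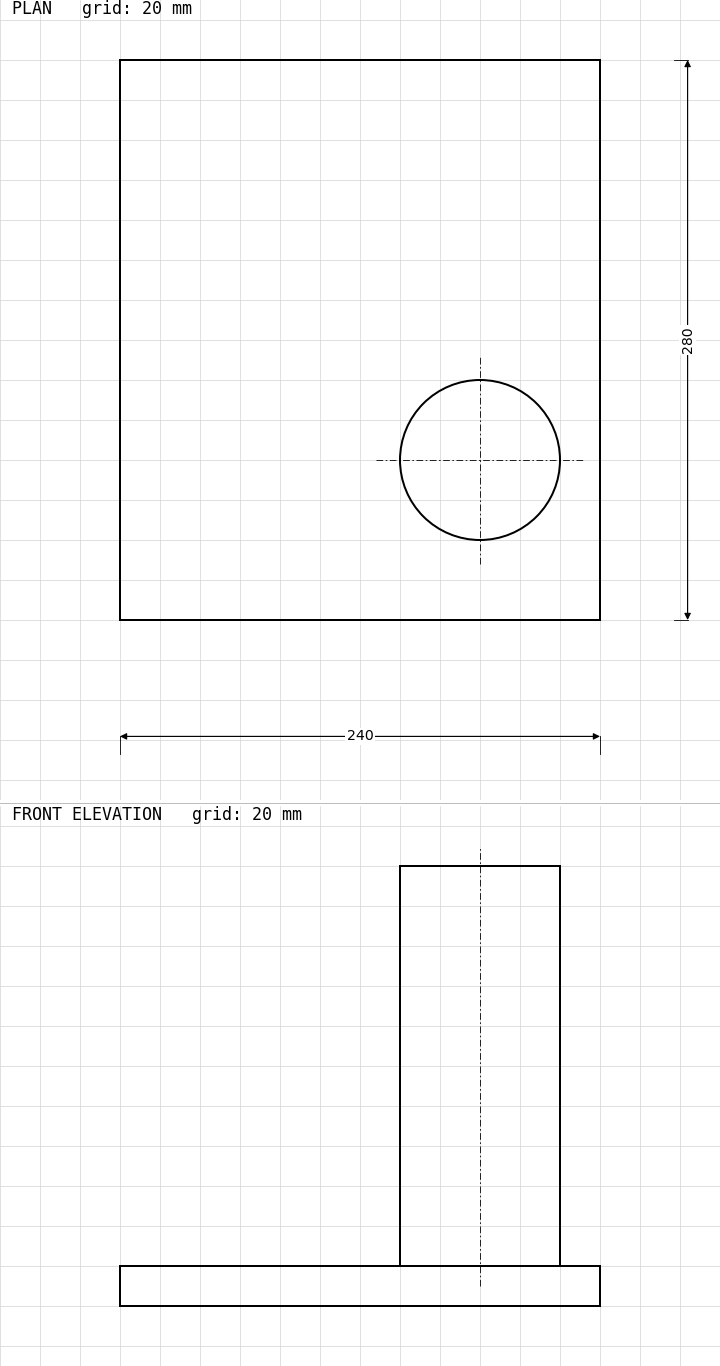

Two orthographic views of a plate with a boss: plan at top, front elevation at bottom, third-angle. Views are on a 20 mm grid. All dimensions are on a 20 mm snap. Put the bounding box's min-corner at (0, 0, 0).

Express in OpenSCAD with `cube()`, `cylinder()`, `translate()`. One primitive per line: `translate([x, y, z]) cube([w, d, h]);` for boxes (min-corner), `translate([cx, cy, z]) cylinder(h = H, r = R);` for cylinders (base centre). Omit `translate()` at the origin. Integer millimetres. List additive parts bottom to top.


cube([240, 280, 20]);
translate([180, 80, 20]) cylinder(h = 200, r = 40);


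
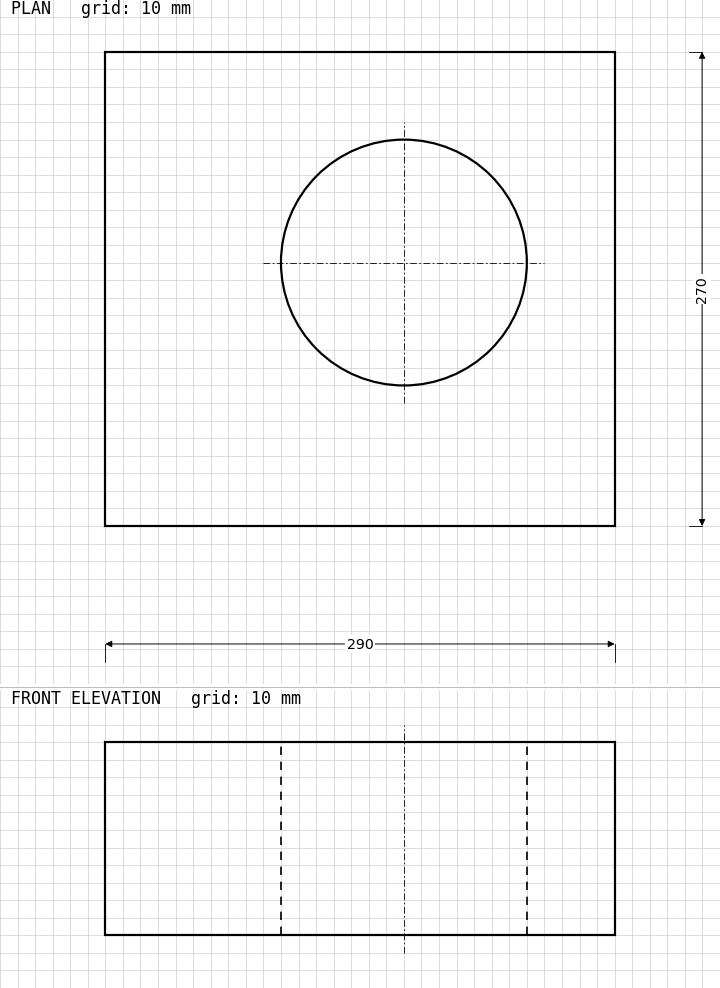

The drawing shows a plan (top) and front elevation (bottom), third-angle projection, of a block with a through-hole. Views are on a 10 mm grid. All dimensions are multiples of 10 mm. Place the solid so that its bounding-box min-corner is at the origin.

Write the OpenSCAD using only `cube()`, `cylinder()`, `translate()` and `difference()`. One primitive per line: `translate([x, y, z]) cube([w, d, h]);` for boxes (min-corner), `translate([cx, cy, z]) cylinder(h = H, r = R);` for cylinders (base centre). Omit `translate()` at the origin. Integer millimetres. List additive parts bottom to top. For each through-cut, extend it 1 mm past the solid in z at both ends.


difference() {
  cube([290, 270, 110]);
  translate([170, 150, -1]) cylinder(h = 112, r = 70);
}


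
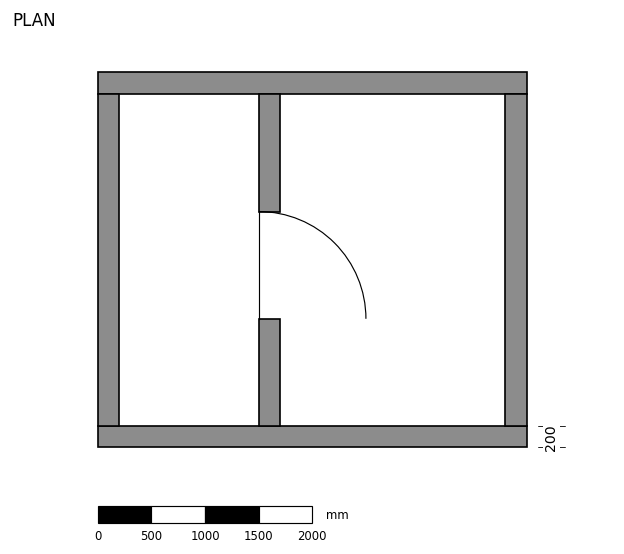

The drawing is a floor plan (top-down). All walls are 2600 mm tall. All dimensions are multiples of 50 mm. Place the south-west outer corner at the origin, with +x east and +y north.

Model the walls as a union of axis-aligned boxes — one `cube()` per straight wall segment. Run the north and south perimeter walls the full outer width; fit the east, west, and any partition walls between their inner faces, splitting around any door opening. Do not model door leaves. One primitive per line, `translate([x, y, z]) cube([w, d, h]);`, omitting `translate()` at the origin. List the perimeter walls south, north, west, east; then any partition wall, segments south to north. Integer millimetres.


cube([4000, 200, 2600]);
translate([0, 3300, 0]) cube([4000, 200, 2600]);
translate([0, 200, 0]) cube([200, 3100, 2600]);
translate([3800, 200, 0]) cube([200, 3100, 2600]);
translate([1500, 200, 0]) cube([200, 1000, 2600]);
translate([1500, 2200, 0]) cube([200, 1100, 2600]);


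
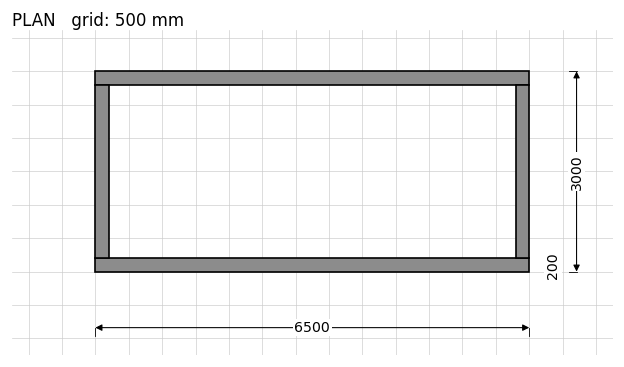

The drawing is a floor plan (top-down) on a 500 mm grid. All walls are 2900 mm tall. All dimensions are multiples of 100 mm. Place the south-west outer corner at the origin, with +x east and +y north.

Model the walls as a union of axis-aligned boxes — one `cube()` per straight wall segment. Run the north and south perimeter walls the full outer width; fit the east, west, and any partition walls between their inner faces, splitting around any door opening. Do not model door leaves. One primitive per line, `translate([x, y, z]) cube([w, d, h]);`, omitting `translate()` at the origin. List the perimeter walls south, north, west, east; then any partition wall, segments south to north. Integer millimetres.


cube([6500, 200, 2900]);
translate([0, 2800, 0]) cube([6500, 200, 2900]);
translate([0, 200, 0]) cube([200, 2600, 2900]);
translate([6300, 200, 0]) cube([200, 2600, 2900]);


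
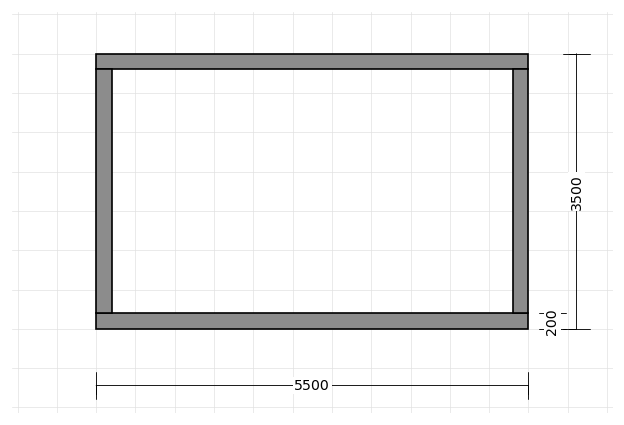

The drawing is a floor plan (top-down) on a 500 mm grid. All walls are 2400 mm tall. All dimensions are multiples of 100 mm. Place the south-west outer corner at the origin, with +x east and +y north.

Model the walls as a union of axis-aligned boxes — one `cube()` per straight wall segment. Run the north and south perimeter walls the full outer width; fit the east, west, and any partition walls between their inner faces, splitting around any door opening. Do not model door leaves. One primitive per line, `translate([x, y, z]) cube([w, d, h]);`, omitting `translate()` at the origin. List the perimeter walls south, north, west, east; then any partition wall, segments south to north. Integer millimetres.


cube([5500, 200, 2400]);
translate([0, 3300, 0]) cube([5500, 200, 2400]);
translate([0, 200, 0]) cube([200, 3100, 2400]);
translate([5300, 200, 0]) cube([200, 3100, 2400]);
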